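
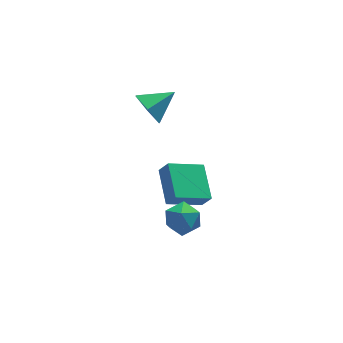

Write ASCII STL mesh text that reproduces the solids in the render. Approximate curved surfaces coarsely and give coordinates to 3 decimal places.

solid 
facet normal -0.895 -0.057 -0.442
outer loop
vertex 3.681 2.697 0.892
vertex 3.26 3.019 1.704
vertex 3.553 3.649 1.028
endloop
endfacet
facet normal 0.820 0.187 -0.540
outer loop
vertex 3.681 2.697 0.892
vertex 3.553 3.649 1.028
vertex 4.54 3.101 2.336
endloop
endfacet
facet normal -0.895 -0.057 -0.442
outer loop
vertex 3.553 3.649 1.028
vertex 3.26 3.019 1.704
vertex 3.132 3.971 1.84
endloop
endfacet
facet normal 0.539 0.841 -0.054
outer loop
vertex 3.553 3.649 1.028
vertex 3.132 3.971 1.84
vertex 4.54 3.101 2.336
endloop
endfacet
facet normal -0.896 -0.057 -0.441
outer loop
vertex 3.132 3.971 1.84
vertex 3.26 3.019 1.704
vertex 2.839 3.34 2.517
endloop
endfacet
facet normal 0.171 0.683 0.710
outer loop
vertex 3.132 3.971 1.84
vertex 2.839 3.34 2.517
vertex 4.54 3.101 2.336
endloop
endfacet
facet normal -0.896 -0.057 -0.441
outer loop
vertex 2.839 3.34 2.517
vertex 3.26 3.019 1.704
vertex 2.967 2.388 2.381
endloop
endfacet
facet normal 0.087 -0.129 0.988
outer loop
vertex 2.839 3.34 2.517
vertex 2.967 2.388 2.381
vertex 4.54 3.101 2.336
endloop
endfacet
facet normal -0.896 -0.057 -0.441
outer loop
vertex 2.967 2.388 2.381
vertex 3.26 3.019 1.704
vertex 3.388 2.067 1.568
endloop
endfacet
facet normal 0.369 -0.783 0.500
outer loop
vertex 2.967 2.388 2.381
vertex 3.388 2.067 1.568
vertex 4.54 3.101 2.336
endloop
endfacet
facet normal -0.895 -0.057 -0.442
outer loop
vertex 3.388 2.067 1.568
vertex 3.26 3.019 1.704
vertex 3.681 2.697 0.892
endloop
endfacet
facet normal 0.736 -0.624 -0.263
outer loop
vertex 3.388 2.067 1.568
vertex 3.681 2.697 0.892
vertex 4.54 3.101 2.336
endloop
endfacet
facet normal -0.190 0.868 0.459
outer loop
vertex 2.621 -1.409 -0.642
vertex 2.051 -1.804 -0.13
vertex 2.878 -1.749 0.108
endloop
endfacet
facet normal 0.483 0.848 0.219
outer loop
vertex 2.621 -1.409 -0.642
vertex 2.878 -1.749 0.108
vertex 3.365 -1.844 -0.598
endloop
endfacet
facet normal 0.462 0.741 -0.487
outer loop
vertex 2.621 -1.409 -0.642
vertex 3.365 -1.844 -0.598
vertex 2.839 -1.958 -1.271
endloop
endfacet
facet normal -0.222 0.695 -0.684
outer loop
vertex 2.621 -1.409 -0.642
vertex 2.839 -1.958 -1.271
vertex 2.027 -1.933 -0.982
endloop
endfacet
facet normal -0.626 0.774 -0.100
outer loop
vertex 2.621 -1.409 -0.642
vertex 2.027 -1.933 -0.982
vertex 2.051 -1.804 -0.13
endloop
endfacet
facet normal 0.806 0.286 0.518
outer loop
vertex 3.365 -1.844 -0.598
vertex 2.878 -1.749 0.108
vertex 3.253 -2.507 -0.058
endloop
endfacet
facet normal -0.282 0.320 0.905
outer loop
vertex 2.878 -1.749 0.108
vertex 2.051 -1.804 -0.13
vertex 2.441 -2.482 0.231
endloop
endfacet
facet normal -0.986 0.168 0.002
outer loop
vertex 2.051 -1.804 -0.13
vertex 2.027 -1.933 -0.982
vertex 1.915 -2.596 -0.442
endloop
endfacet
facet normal -0.334 0.041 -0.942
outer loop
vertex 2.027 -1.933 -0.982
vertex 2.839 -1.958 -1.271
vertex 2.402 -2.691 -1.148
endloop
endfacet
facet normal 0.773 0.113 -0.624
outer loop
vertex 2.839 -1.958 -1.271
vertex 3.365 -1.844 -0.598
vertex 3.229 -2.636 -0.91
endloop
endfacet
facet normal 0.222 -0.695 0.684
outer loop
vertex 2.659 -3.031 -0.398
vertex 3.253 -2.507 -0.058
vertex 2.441 -2.482 0.231
endloop
endfacet
facet normal -0.462 -0.741 0.487
outer loop
vertex 2.659 -3.031 -0.398
vertex 2.441 -2.482 0.231
vertex 1.915 -2.596 -0.442
endloop
endfacet
facet normal -0.483 -0.848 -0.219
outer loop
vertex 2.659 -3.031 -0.398
vertex 1.915 -2.596 -0.442
vertex 2.402 -2.691 -1.148
endloop
endfacet
facet normal 0.190 -0.868 -0.459
outer loop
vertex 2.659 -3.031 -0.398
vertex 2.402 -2.691 -1.148
vertex 3.229 -2.636 -0.91
endloop
endfacet
facet normal 0.626 -0.774 0.100
outer loop
vertex 2.659 -3.031 -0.398
vertex 3.229 -2.636 -0.91
vertex 3.253 -2.507 -0.058
endloop
endfacet
facet normal 0.334 -0.041 0.942
outer loop
vertex 2.441 -2.482 0.231
vertex 3.253 -2.507 -0.058
vertex 2.878 -1.749 0.108
endloop
endfacet
facet normal -0.773 -0.113 0.624
outer loop
vertex 1.915 -2.596 -0.442
vertex 2.441 -2.482 0.231
vertex 2.051 -1.804 -0.13
endloop
endfacet
facet normal -0.806 -0.286 -0.518
outer loop
vertex 2.402 -2.691 -1.148
vertex 1.915 -2.596 -0.442
vertex 2.027 -1.933 -0.982
endloop
endfacet
facet normal 0.282 -0.320 -0.905
outer loop
vertex 3.229 -2.636 -0.91
vertex 2.402 -2.691 -1.148
vertex 2.839 -1.958 -1.271
endloop
endfacet
facet normal 0.986 -0.168 -0.002
outer loop
vertex 3.253 -2.507 -0.058
vertex 3.229 -2.636 -0.91
vertex 3.365 -1.844 -0.598
endloop
endfacet
facet normal -0.359 0.395 -0.846
outer loop
vertex 3.132 1.535 -1.192
vertex 4.746 1.456 -1.914
vertex 2.776 -0.108 -1.808
endloop
endfacet
facet normal -0.912 0.045 0.408
outer loop
vertex 3.074 -0.436 -1.106
vertex 3.132 1.535 -1.192
vertex 2.776 -0.108 -1.808
endloop
endfacet
facet normal -0.359 0.395 -0.846
outer loop
vertex 2.776 -0.108 -1.808
vertex 4.746 1.456 -1.914
vertex 4.39 -0.187 -2.53
endloop
endfacet
facet normal -0.199 -0.918 -0.344
outer loop
vertex 4.39 -0.187 -2.53
vertex 3.074 -0.436 -1.106
vertex 2.776 -0.108 -1.808
endloop
endfacet
facet normal 0.199 0.918 0.344
outer loop
vertex 3.132 1.535 -1.192
vertex 5.044 1.128 -1.212
vertex 4.746 1.456 -1.914
endloop
endfacet
facet normal -0.912 0.045 0.408
outer loop
vertex 3.43 1.207 -0.49
vertex 3.132 1.535 -1.192
vertex 3.074 -0.436 -1.106
endloop
endfacet
facet normal 0.199 0.918 0.344
outer loop
vertex 3.43 1.207 -0.49
vertex 5.044 1.128 -1.212
vertex 3.132 1.535 -1.192
endloop
endfacet
facet normal 0.912 -0.045 -0.408
outer loop
vertex 4.746 1.456 -1.914
vertex 5.044 1.128 -1.212
vertex 4.39 -0.187 -2.53
endloop
endfacet
facet normal -0.199 -0.918 -0.344
outer loop
vertex 4.688 -0.515 -1.828
vertex 3.074 -0.436 -1.106
vertex 4.39 -0.187 -2.53
endloop
endfacet
facet normal 0.912 -0.045 -0.408
outer loop
vertex 4.39 -0.187 -2.53
vertex 5.044 1.128 -1.212
vertex 4.688 -0.515 -1.828
endloop
endfacet
facet normal 0.359 -0.395 0.846
outer loop
vertex 4.688 -0.515 -1.828
vertex 3.43 1.207 -0.49
vertex 3.074 -0.436 -1.106
endloop
endfacet
facet normal 0.359 -0.395 0.846
outer loop
vertex 5.044 1.128 -1.212
vertex 3.43 1.207 -0.49
vertex 4.688 -0.515 -1.828
endloop
endfacet

endsolid


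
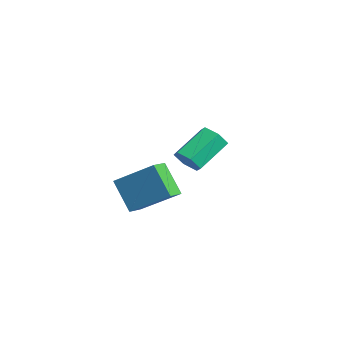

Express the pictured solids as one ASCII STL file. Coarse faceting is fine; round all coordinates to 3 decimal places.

solid 
facet normal -0.626 0.738 -0.250
outer loop
vertex 2.634 -2.058 2.908
vertex 3.617 -1.671 1.589
vertex 1.523 -3.416 1.683
endloop
endfacet
facet normal -0.582 -0.228 0.781
outer loop
vertex 2.043 -4.029 1.891
vertex 2.634 -2.058 2.908
vertex 1.523 -3.416 1.683
endloop
endfacet
facet normal -0.626 0.738 -0.250
outer loop
vertex 1.523 -3.416 1.683
vertex 3.617 -1.671 1.589
vertex 2.506 -3.029 0.364
endloop
endfacet
facet normal -0.519 -0.635 -0.573
outer loop
vertex 2.506 -3.029 0.364
vertex 2.043 -4.029 1.891
vertex 1.523 -3.416 1.683
endloop
endfacet
facet normal 0.519 0.635 0.573
outer loop
vertex 2.634 -2.058 2.908
vertex 4.137 -2.284 1.797
vertex 3.617 -1.671 1.589
endloop
endfacet
facet normal -0.582 -0.228 0.781
outer loop
vertex 3.154 -2.671 3.116
vertex 2.634 -2.058 2.908
vertex 2.043 -4.029 1.891
endloop
endfacet
facet normal 0.519 0.635 0.573
outer loop
vertex 3.154 -2.671 3.116
vertex 4.137 -2.284 1.797
vertex 2.634 -2.058 2.908
endloop
endfacet
facet normal 0.582 0.228 -0.781
outer loop
vertex 3.617 -1.671 1.589
vertex 4.137 -2.284 1.797
vertex 2.506 -3.029 0.364
endloop
endfacet
facet normal -0.519 -0.635 -0.573
outer loop
vertex 3.026 -3.642 0.572
vertex 2.043 -4.029 1.891
vertex 2.506 -3.029 0.364
endloop
endfacet
facet normal 0.582 0.228 -0.781
outer loop
vertex 2.506 -3.029 0.364
vertex 4.137 -2.284 1.797
vertex 3.026 -3.642 0.572
endloop
endfacet
facet normal 0.626 -0.738 0.250
outer loop
vertex 3.026 -3.642 0.572
vertex 3.154 -2.671 3.116
vertex 2.043 -4.029 1.891
endloop
endfacet
facet normal 0.626 -0.738 0.250
outer loop
vertex 4.137 -2.284 1.797
vertex 3.154 -2.671 3.116
vertex 3.026 -3.642 0.572
endloop
endfacet
facet normal 0.332 -0.761 -0.558
outer loop
vertex -0.899 0.575 0.569
vertex -1.508 0.165 0.766
vertex -1.531 0.608 0.148
endloop
endfacet
facet normal 0.446 0.648 -0.618
outer loop
vertex -0.899 0.575 0.569
vertex -1.531 0.608 0.148
vertex -1.523 2.005 1.618
endloop
endfacet
facet normal 0.445 0.648 -0.618
outer loop
vertex -1.523 2.005 1.618
vertex -1.531 0.608 0.148
vertex -2.156 2.038 1.197
endloop
endfacet
facet normal -0.332 0.760 0.559
outer loop
vertex -1.523 2.005 1.618
vertex -2.156 2.038 1.197
vertex -2.132 1.595 1.814
endloop
endfacet
facet normal 0.333 -0.760 -0.558
outer loop
vertex -1.531 0.608 0.148
vertex -1.508 0.165 0.766
vertex -2.14 0.197 0.345
endloop
endfacet
facet normal -0.498 0.361 -0.788
outer loop
vertex -1.531 0.608 0.148
vertex -2.14 0.197 0.345
vertex -2.156 2.038 1.197
endloop
endfacet
facet normal -0.499 0.360 -0.788
outer loop
vertex -2.156 2.038 1.197
vertex -2.14 0.197 0.345
vertex -2.764 1.627 1.394
endloop
endfacet
facet normal -0.333 0.760 0.559
outer loop
vertex -2.156 2.038 1.197
vertex -2.764 1.627 1.394
vertex -2.132 1.595 1.814
endloop
endfacet
facet normal 0.333 -0.761 -0.557
outer loop
vertex -2.14 0.197 0.345
vertex -1.508 0.165 0.766
vertex -2.117 -0.245 0.962
endloop
endfacet
facet normal -0.943 -0.287 -0.170
outer loop
vertex -2.14 0.197 0.345
vertex -2.117 -0.245 0.962
vertex -2.764 1.627 1.394
endloop
endfacet
facet normal -0.943 -0.287 -0.170
outer loop
vertex -2.764 1.627 1.394
vertex -2.117 -0.245 0.962
vertex -2.741 1.185 2.011
endloop
endfacet
facet normal -0.332 0.761 0.557
outer loop
vertex -2.764 1.627 1.394
vertex -2.741 1.185 2.011
vertex -2.132 1.595 1.814
endloop
endfacet
facet normal 0.332 -0.760 -0.559
outer loop
vertex -2.117 -0.245 0.962
vertex -1.508 0.165 0.766
vertex -1.484 -0.278 1.383
endloop
endfacet
facet normal -0.445 -0.648 0.618
outer loop
vertex -2.117 -0.245 0.962
vertex -1.484 -0.278 1.383
vertex -2.741 1.185 2.011
endloop
endfacet
facet normal -0.445 -0.648 0.618
outer loop
vertex -2.741 1.185 2.011
vertex -1.484 -0.278 1.383
vertex -2.109 1.152 2.432
endloop
endfacet
facet normal -0.332 0.761 0.558
outer loop
vertex -2.741 1.185 2.011
vertex -2.109 1.152 2.432
vertex -2.132 1.595 1.814
endloop
endfacet
facet normal 0.333 -0.760 -0.559
outer loop
vertex -1.484 -0.278 1.383
vertex -1.508 0.165 0.766
vertex -0.876 0.133 1.186
endloop
endfacet
facet normal 0.499 -0.360 0.788
outer loop
vertex -1.484 -0.278 1.383
vertex -0.876 0.133 1.186
vertex -2.109 1.152 2.432
endloop
endfacet
facet normal 0.498 -0.361 0.788
outer loop
vertex -2.109 1.152 2.432
vertex -0.876 0.133 1.186
vertex -1.5 1.563 2.235
endloop
endfacet
facet normal -0.333 0.760 0.558
outer loop
vertex -2.109 1.152 2.432
vertex -1.5 1.563 2.235
vertex -2.132 1.595 1.814
endloop
endfacet
facet normal 0.332 -0.761 -0.557
outer loop
vertex -0.876 0.133 1.186
vertex -1.508 0.165 0.766
vertex -0.899 0.575 0.569
endloop
endfacet
facet normal 0.943 0.287 0.170
outer loop
vertex -0.876 0.133 1.186
vertex -0.899 0.575 0.569
vertex -1.5 1.563 2.235
endloop
endfacet
facet normal 0.943 0.287 0.170
outer loop
vertex -1.5 1.563 2.235
vertex -0.899 0.575 0.569
vertex -1.523 2.005 1.618
endloop
endfacet
facet normal -0.333 0.761 0.557
outer loop
vertex -1.5 1.563 2.235
vertex -1.523 2.005 1.618
vertex -2.132 1.595 1.814
endloop
endfacet

endsolid


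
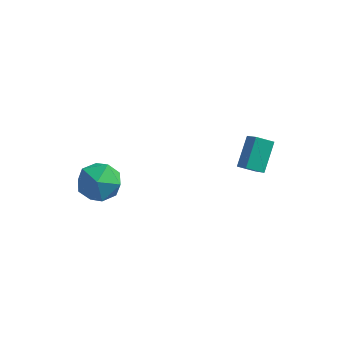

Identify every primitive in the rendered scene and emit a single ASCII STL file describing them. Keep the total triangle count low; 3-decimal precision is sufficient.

solid 
facet normal -0.506 0.551 -0.663
outer loop
vertex 1.996 1.65 2.576
vertex 2.728 1.893 2.219
vertex 1.93 0.419 1.604
endloop
endfacet
facet normal -0.862 -0.285 0.420
outer loop
vertex 2.492 -0.193 2.341
vertex 1.996 1.65 2.576
vertex 1.93 0.419 1.604
endloop
endfacet
facet normal -0.505 0.551 -0.664
outer loop
vertex 1.93 0.419 1.604
vertex 2.728 1.893 2.219
vertex 2.663 0.661 1.247
endloop
endfacet
facet normal -0.042 -0.784 -0.619
outer loop
vertex 2.663 0.661 1.247
vertex 2.492 -0.193 2.341
vertex 1.93 0.419 1.604
endloop
endfacet
facet normal 0.042 0.784 0.619
outer loop
vertex 1.996 1.65 2.576
vertex 3.29 1.281 2.956
vertex 2.728 1.893 2.219
endloop
endfacet
facet normal -0.862 -0.285 0.419
outer loop
vertex 2.557 1.039 3.313
vertex 1.996 1.65 2.576
vertex 2.492 -0.193 2.341
endloop
endfacet
facet normal 0.042 0.785 0.618
outer loop
vertex 2.557 1.039 3.313
vertex 3.29 1.281 2.956
vertex 1.996 1.65 2.576
endloop
endfacet
facet normal 0.862 0.286 -0.420
outer loop
vertex 2.728 1.893 2.219
vertex 3.29 1.281 2.956
vertex 2.663 0.661 1.247
endloop
endfacet
facet normal -0.041 -0.784 -0.619
outer loop
vertex 3.224 0.05 1.984
vertex 2.492 -0.193 2.341
vertex 2.663 0.661 1.247
endloop
endfacet
facet normal 0.862 0.285 -0.420
outer loop
vertex 2.663 0.661 1.247
vertex 3.29 1.281 2.956
vertex 3.224 0.05 1.984
endloop
endfacet
facet normal 0.506 -0.550 0.664
outer loop
vertex 3.224 0.05 1.984
vertex 2.557 1.039 3.313
vertex 2.492 -0.193 2.341
endloop
endfacet
facet normal 0.505 -0.551 0.664
outer loop
vertex 3.29 1.281 2.956
vertex 2.557 1.039 3.313
vertex 3.224 0.05 1.984
endloop
endfacet
facet normal -0.005 0.975 -0.220
outer loop
vertex -2.874 -3.112 2.588
vertex -3.152 -2.885 3.599
vertex -2.116 -2.941 3.328
endloop
endfacet
facet normal 0.468 0.626 -0.624
outer loop
vertex -2.874 -3.112 2.588
vertex -2.116 -2.941 3.328
vertex -2.002 -3.735 2.616
endloop
endfacet
facet normal 0.117 0.120 -0.986
outer loop
vertex -2.874 -3.112 2.588
vertex -2.002 -3.735 2.616
vertex -2.968 -4.171 2.448
endloop
endfacet
facet normal -0.572 0.157 -0.805
outer loop
vertex -2.874 -3.112 2.588
vertex -2.968 -4.171 2.448
vertex -3.679 -3.645 3.056
endloop
endfacet
facet normal -0.647 0.686 -0.332
outer loop
vertex -2.874 -3.112 2.588
vertex -3.679 -3.645 3.056
vertex -3.152 -2.885 3.599
endloop
endfacet
facet normal 0.934 0.304 -0.190
outer loop
vertex -2.002 -3.735 2.616
vertex -2.116 -2.941 3.328
vertex -1.741 -3.895 3.644
endloop
endfacet
facet normal 0.168 0.870 0.464
outer loop
vertex -2.116 -2.941 3.328
vertex -3.152 -2.885 3.599
vertex -2.452 -3.369 4.252
endloop
endfacet
facet normal -0.871 0.401 0.284
outer loop
vertex -3.152 -2.885 3.599
vertex -3.679 -3.645 3.056
vertex -3.418 -3.805 4.084
endloop
endfacet
facet normal -0.749 -0.454 -0.483
outer loop
vertex -3.679 -3.645 3.056
vertex -2.968 -4.171 2.448
vertex -3.304 -4.599 3.372
endloop
endfacet
facet normal 0.367 -0.515 -0.775
outer loop
vertex -2.968 -4.171 2.448
vertex -2.002 -3.735 2.616
vertex -2.268 -4.655 3.101
endloop
endfacet
facet normal 0.572 -0.157 0.805
outer loop
vertex -2.546 -4.428 4.112
vertex -1.741 -3.895 3.644
vertex -2.452 -3.369 4.252
endloop
endfacet
facet normal -0.117 -0.120 0.986
outer loop
vertex -2.546 -4.428 4.112
vertex -2.452 -3.369 4.252
vertex -3.418 -3.805 4.084
endloop
endfacet
facet normal -0.468 -0.626 0.624
outer loop
vertex -2.546 -4.428 4.112
vertex -3.418 -3.805 4.084
vertex -3.304 -4.599 3.372
endloop
endfacet
facet normal 0.005 -0.975 0.220
outer loop
vertex -2.546 -4.428 4.112
vertex -3.304 -4.599 3.372
vertex -2.268 -4.655 3.101
endloop
endfacet
facet normal 0.647 -0.686 0.332
outer loop
vertex -2.546 -4.428 4.112
vertex -2.268 -4.655 3.101
vertex -1.741 -3.895 3.644
endloop
endfacet
facet normal 0.749 0.454 0.483
outer loop
vertex -2.452 -3.369 4.252
vertex -1.741 -3.895 3.644
vertex -2.116 -2.941 3.328
endloop
endfacet
facet normal -0.367 0.515 0.775
outer loop
vertex -3.418 -3.805 4.084
vertex -2.452 -3.369 4.252
vertex -3.152 -2.885 3.599
endloop
endfacet
facet normal -0.934 -0.304 0.190
outer loop
vertex -3.304 -4.599 3.372
vertex -3.418 -3.805 4.084
vertex -3.679 -3.645 3.056
endloop
endfacet
facet normal -0.168 -0.870 -0.464
outer loop
vertex -2.268 -4.655 3.101
vertex -3.304 -4.599 3.372
vertex -2.968 -4.171 2.448
endloop
endfacet
facet normal 0.871 -0.401 -0.284
outer loop
vertex -1.741 -3.895 3.644
vertex -2.268 -4.655 3.101
vertex -2.002 -3.735 2.616
endloop
endfacet

endsolid


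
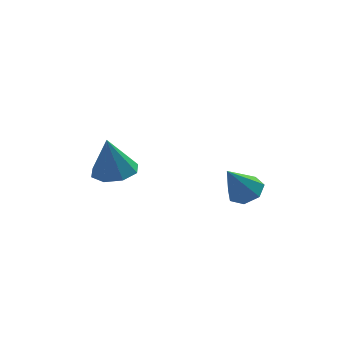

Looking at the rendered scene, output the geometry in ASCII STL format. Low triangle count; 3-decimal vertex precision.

solid 
facet normal 0.163 0.063 -0.985
outer loop
vertex -2.76 2.793 1.24
vertex -3.647 2.565 1.079
vertex -3.186 3.363 1.206
endloop
endfacet
facet normal 0.632 0.508 0.585
outer loop
vertex -2.76 2.793 1.24
vertex -3.186 3.363 1.206
vertex -3.933 2.455 2.801
endloop
endfacet
facet normal 0.163 0.062 -0.985
outer loop
vertex -3.186 3.363 1.206
vertex -3.647 2.565 1.079
vertex -3.882 3.465 1.097
endloop
endfacet
facet normal 0.046 0.859 0.510
outer loop
vertex -3.186 3.363 1.206
vertex -3.882 3.465 1.097
vertex -3.933 2.455 2.801
endloop
endfacet
facet normal 0.164 0.063 -0.984
outer loop
vertex -3.882 3.465 1.097
vertex -3.647 2.565 1.079
vertex -4.44 3.04 0.977
endloop
endfacet
facet normal -0.609 0.690 0.391
outer loop
vertex -3.882 3.465 1.097
vertex -4.44 3.04 0.977
vertex -3.933 2.455 2.801
endloop
endfacet
facet normal 0.164 0.062 -0.985
outer loop
vertex -4.44 3.04 0.977
vertex -3.647 2.565 1.079
vertex -4.534 2.337 0.917
endloop
endfacet
facet normal -0.950 0.102 0.297
outer loop
vertex -4.44 3.04 0.977
vertex -4.534 2.337 0.917
vertex -3.933 2.455 2.801
endloop
endfacet
facet normal 0.163 0.063 -0.985
outer loop
vertex -4.534 2.337 0.917
vertex -3.647 2.565 1.079
vertex -4.108 1.767 0.951
endloop
endfacet
facet normal -0.776 -0.563 0.283
outer loop
vertex -4.534 2.337 0.917
vertex -4.108 1.767 0.951
vertex -3.933 2.455 2.801
endloop
endfacet
facet normal 0.163 0.063 -0.985
outer loop
vertex -4.108 1.767 0.951
vertex -3.647 2.565 1.079
vertex -3.412 1.665 1.06
endloop
endfacet
facet normal -0.190 -0.914 0.358
outer loop
vertex -4.108 1.767 0.951
vertex -3.412 1.665 1.06
vertex -3.933 2.455 2.801
endloop
endfacet
facet normal 0.163 0.063 -0.985
outer loop
vertex -3.412 1.665 1.06
vertex -3.647 2.565 1.079
vertex -2.854 2.09 1.18
endloop
endfacet
facet normal 0.465 -0.745 0.477
outer loop
vertex -3.412 1.665 1.06
vertex -2.854 2.09 1.18
vertex -3.933 2.455 2.801
endloop
endfacet
facet normal 0.163 0.062 -0.985
outer loop
vertex -2.854 2.09 1.18
vertex -3.647 2.565 1.079
vertex -2.76 2.793 1.24
endloop
endfacet
facet normal 0.806 -0.156 0.571
outer loop
vertex -2.854 2.09 1.18
vertex -2.76 2.793 1.24
vertex -3.933 2.455 2.801
endloop
endfacet
facet normal 0.473 0.307 -0.826
outer loop
vertex 1.384 0.846 1.42
vertex 0.965 0.38 1.007
vertex 0.826 1.094 1.193
endloop
endfacet
facet normal 0.011 0.688 0.726
outer loop
vertex 1.384 0.846 1.42
vertex 0.826 1.094 1.193
vertex 0.195 -0.12 2.353
endloop
endfacet
facet normal 0.473 0.307 -0.826
outer loop
vertex 0.826 1.094 1.193
vertex 0.965 0.38 1.007
vertex 0.374 0.804 0.826
endloop
endfacet
facet normal -0.681 0.659 0.319
outer loop
vertex 0.826 1.094 1.193
vertex 0.374 0.804 0.826
vertex 0.195 -0.12 2.353
endloop
endfacet
facet normal 0.473 0.307 -0.826
outer loop
vertex 0.374 0.804 0.826
vertex 0.965 0.38 1.007
vertex 0.366 0.195 0.595
endloop
endfacet
facet normal -0.995 0.047 -0.088
outer loop
vertex 0.374 0.804 0.826
vertex 0.366 0.195 0.595
vertex 0.195 -0.12 2.353
endloop
endfacet
facet normal 0.473 0.307 -0.826
outer loop
vertex 0.366 0.195 0.595
vertex 0.965 0.38 1.007
vertex 0.81 -0.274 0.675
endloop
endfacet
facet normal -0.696 -0.692 -0.192
outer loop
vertex 0.366 0.195 0.595
vertex 0.81 -0.274 0.675
vertex 0.195 -0.12 2.353
endloop
endfacet
facet normal 0.471 0.308 -0.826
outer loop
vertex 0.81 -0.274 0.675
vertex 0.965 0.38 1.007
vertex 1.371 -0.25 1.004
endloop
endfacet
facet normal -0.009 -0.996 0.088
outer loop
vertex 0.81 -0.274 0.675
vertex 1.371 -0.25 1.004
vertex 0.195 -0.12 2.353
endloop
endfacet
facet normal 0.473 0.308 -0.826
outer loop
vertex 1.371 -0.25 1.004
vertex 0.965 0.38 1.007
vertex 1.626 0.248 1.336
endloop
endfacet
facet normal 0.548 -0.640 0.539
outer loop
vertex 1.371 -0.25 1.004
vertex 1.626 0.248 1.336
vertex 0.195 -0.12 2.353
endloop
endfacet
facet normal 0.473 0.307 -0.826
outer loop
vertex 1.626 0.248 1.336
vertex 0.965 0.38 1.007
vertex 1.384 0.846 1.42
endloop
endfacet
facet normal 0.557 0.110 0.823
outer loop
vertex 1.626 0.248 1.336
vertex 1.384 0.846 1.42
vertex 0.195 -0.12 2.353
endloop
endfacet

endsolid


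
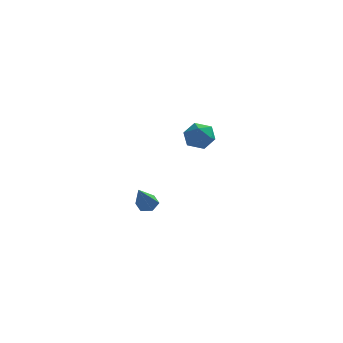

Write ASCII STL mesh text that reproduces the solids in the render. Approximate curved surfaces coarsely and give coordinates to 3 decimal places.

solid 
facet normal 0.154 0.621 -0.768
outer loop
vertex -0.606 -3.124 1.85
vertex -0.867 -3.456 1.529
vertex -1.13 -3.073 1.786
endloop
endfacet
facet normal -0.041 0.591 0.805
outer loop
vertex -0.606 -3.124 1.85
vertex -1.13 -3.073 1.786
vertex -1.133 -4.524 2.851
endloop
endfacet
facet normal 0.154 0.621 -0.768
outer loop
vertex -1.13 -3.073 1.786
vertex -0.867 -3.456 1.529
vertex -1.391 -3.405 1.465
endloop
endfacet
facet normal -0.868 0.295 0.400
outer loop
vertex -1.13 -3.073 1.786
vertex -1.391 -3.405 1.465
vertex -1.133 -4.524 2.851
endloop
endfacet
facet normal 0.154 0.621 -0.768
outer loop
vertex -1.391 -3.405 1.465
vertex -0.867 -3.456 1.529
vertex -1.128 -3.787 1.209
endloop
endfacet
facet normal -0.865 -0.457 -0.208
outer loop
vertex -1.391 -3.405 1.465
vertex -1.128 -3.787 1.209
vertex -1.133 -4.524 2.851
endloop
endfacet
facet normal 0.154 0.621 -0.768
outer loop
vertex -1.128 -3.787 1.209
vertex -0.867 -3.456 1.529
vertex -0.604 -3.838 1.273
endloop
endfacet
facet normal -0.039 -0.912 -0.409
outer loop
vertex -1.128 -3.787 1.209
vertex -0.604 -3.838 1.273
vertex -1.133 -4.524 2.851
endloop
endfacet
facet normal 0.155 0.621 -0.768
outer loop
vertex -0.604 -3.838 1.273
vertex -0.867 -3.456 1.529
vertex -0.343 -3.506 1.594
endloop
endfacet
facet normal 0.788 -0.616 -0.004
outer loop
vertex -0.604 -3.838 1.273
vertex -0.343 -3.506 1.594
vertex -1.133 -4.524 2.851
endloop
endfacet
facet normal 0.155 0.621 -0.768
outer loop
vertex -0.343 -3.506 1.594
vertex -0.867 -3.456 1.529
vertex -0.606 -3.124 1.85
endloop
endfacet
facet normal 0.785 0.136 0.604
outer loop
vertex -0.343 -3.506 1.594
vertex -0.606 -3.124 1.85
vertex -1.133 -4.524 2.851
endloop
endfacet
facet normal -0.820 0.359 0.445
outer loop
vertex 0.38 2.733 3.171
vertex 0.25 1.985 3.535
vertex 0.716 2.567 3.924
endloop
endfacet
facet normal -0.338 0.876 0.344
outer loop
vertex 0.38 2.733 3.171
vertex 0.716 2.567 3.924
vertex 1.169 2.971 3.341
endloop
endfacet
facet normal -0.199 0.914 -0.355
outer loop
vertex 0.38 2.733 3.171
vertex 1.169 2.971 3.341
vertex 0.982 2.639 2.591
endloop
endfacet
facet normal -0.595 0.420 -0.685
outer loop
vertex 0.38 2.733 3.171
vertex 0.982 2.639 2.591
vertex 0.414 2.03 2.711
endloop
endfacet
facet normal -0.979 0.077 -0.191
outer loop
vertex 0.38 2.733 3.171
vertex 0.414 2.03 2.711
vertex 0.25 1.985 3.535
endloop
endfacet
facet normal 0.263 0.685 0.679
outer loop
vertex 1.169 2.971 3.341
vertex 0.716 2.567 3.924
vertex 1.526 2.37 3.809
endloop
endfacet
facet normal -0.517 -0.150 0.843
outer loop
vertex 0.716 2.567 3.924
vertex 0.25 1.985 3.535
vertex 0.958 1.761 3.929
endloop
endfacet
facet normal -0.774 -0.605 -0.187
outer loop
vertex 0.25 1.985 3.535
vertex 0.414 2.03 2.711
vertex 0.771 1.429 3.179
endloop
endfacet
facet normal -0.153 -0.052 -0.987
outer loop
vertex 0.414 2.03 2.711
vertex 0.982 2.639 2.591
vertex 1.224 1.833 2.596
endloop
endfacet
facet normal 0.488 0.747 -0.452
outer loop
vertex 0.982 2.639 2.591
vertex 1.169 2.971 3.341
vertex 1.69 2.415 2.985
endloop
endfacet
facet normal 0.595 -0.420 0.685
outer loop
vertex 1.56 1.667 3.349
vertex 1.526 2.37 3.809
vertex 0.958 1.761 3.929
endloop
endfacet
facet normal 0.199 -0.914 0.355
outer loop
vertex 1.56 1.667 3.349
vertex 0.958 1.761 3.929
vertex 0.771 1.429 3.179
endloop
endfacet
facet normal 0.338 -0.876 -0.344
outer loop
vertex 1.56 1.667 3.349
vertex 0.771 1.429 3.179
vertex 1.224 1.833 2.596
endloop
endfacet
facet normal 0.820 -0.359 -0.445
outer loop
vertex 1.56 1.667 3.349
vertex 1.224 1.833 2.596
vertex 1.69 2.415 2.985
endloop
endfacet
facet normal 0.979 -0.077 0.191
outer loop
vertex 1.56 1.667 3.349
vertex 1.69 2.415 2.985
vertex 1.526 2.37 3.809
endloop
endfacet
facet normal 0.153 0.052 0.987
outer loop
vertex 0.958 1.761 3.929
vertex 1.526 2.37 3.809
vertex 0.716 2.567 3.924
endloop
endfacet
facet normal -0.488 -0.747 0.452
outer loop
vertex 0.771 1.429 3.179
vertex 0.958 1.761 3.929
vertex 0.25 1.985 3.535
endloop
endfacet
facet normal -0.263 -0.685 -0.679
outer loop
vertex 1.224 1.833 2.596
vertex 0.771 1.429 3.179
vertex 0.414 2.03 2.711
endloop
endfacet
facet normal 0.517 0.150 -0.843
outer loop
vertex 1.69 2.415 2.985
vertex 1.224 1.833 2.596
vertex 0.982 2.639 2.591
endloop
endfacet
facet normal 0.774 0.605 0.187
outer loop
vertex 1.526 2.37 3.809
vertex 1.69 2.415 2.985
vertex 1.169 2.971 3.341
endloop
endfacet

endsolid


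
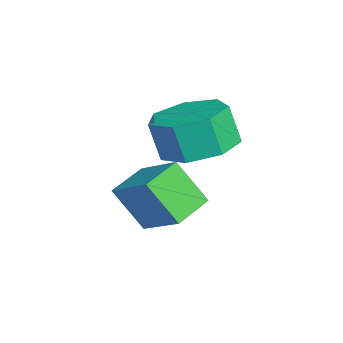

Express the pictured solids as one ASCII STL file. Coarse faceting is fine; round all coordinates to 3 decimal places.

solid 
facet normal -0.667 0.714 0.212
outer loop
vertex 0.584 1.417 -2.416
vertex 1.514 2.069 -1.686
vertex 0.953 2.075 -3.474
endloop
endfacet
facet normal -0.689 -0.482 -0.540
outer loop
vertex 1.646 1.331 -3.694
vertex 0.584 1.417 -2.416
vertex 0.953 2.075 -3.474
endloop
endfacet
facet normal -0.667 0.715 0.212
outer loop
vertex 0.953 2.075 -3.474
vertex 1.514 2.069 -1.686
vertex 1.883 2.727 -2.745
endloop
endfacet
facet normal 0.284 0.506 -0.815
outer loop
vertex 1.883 2.727 -2.745
vertex 1.646 1.331 -3.694
vertex 0.953 2.075 -3.474
endloop
endfacet
facet normal -0.285 -0.506 0.814
outer loop
vertex 0.584 1.417 -2.416
vertex 2.207 1.325 -1.906
vertex 1.514 2.069 -1.686
endloop
endfacet
facet normal -0.689 -0.483 -0.540
outer loop
vertex 1.277 0.673 -2.635
vertex 0.584 1.417 -2.416
vertex 1.646 1.331 -3.694
endloop
endfacet
facet normal -0.285 -0.505 0.815
outer loop
vertex 1.277 0.673 -2.635
vertex 2.207 1.325 -1.906
vertex 0.584 1.417 -2.416
endloop
endfacet
facet normal 0.690 0.483 0.540
outer loop
vertex 1.514 2.069 -1.686
vertex 2.207 1.325 -1.906
vertex 1.883 2.727 -2.745
endloop
endfacet
facet normal 0.285 0.505 -0.814
outer loop
vertex 2.576 1.983 -2.964
vertex 1.646 1.331 -3.694
vertex 1.883 2.727 -2.745
endloop
endfacet
facet normal 0.689 0.483 0.541
outer loop
vertex 1.883 2.727 -2.745
vertex 2.207 1.325 -1.906
vertex 2.576 1.983 -2.964
endloop
endfacet
facet normal 0.667 -0.714 -0.212
outer loop
vertex 2.576 1.983 -2.964
vertex 1.277 0.673 -2.635
vertex 1.646 1.331 -3.694
endloop
endfacet
facet normal 0.667 -0.714 -0.212
outer loop
vertex 2.207 1.325 -1.906
vertex 1.277 0.673 -2.635
vertex 2.576 1.983 -2.964
endloop
endfacet
facet normal 0.202 0.237 -0.950
outer loop
vertex 2.319 2.95 -1.038
vertex 1.496 2.605 -1.299
vertex 1.704 3.473 -1.038
endloop
endfacet
facet normal 0.616 0.724 0.312
outer loop
vertex 2.319 2.95 -1.038
vertex 1.704 3.473 -1.038
vertex 2.108 2.7 -0.041
endloop
endfacet
facet normal 0.616 0.724 0.311
outer loop
vertex 2.108 2.7 -0.041
vertex 1.704 3.473 -1.038
vertex 1.493 3.223 -0.04
endloop
endfacet
facet normal -0.200 -0.238 0.950
outer loop
vertex 2.108 2.7 -0.041
vertex 1.493 3.223 -0.04
vertex 1.284 2.355 -0.301
endloop
endfacet
facet normal 0.201 0.238 -0.950
outer loop
vertex 1.704 3.473 -1.038
vertex 1.496 2.605 -1.299
vertex 0.932 3.342 -1.234
endloop
endfacet
facet normal -0.212 0.958 0.195
outer loop
vertex 1.704 3.473 -1.038
vertex 0.932 3.342 -1.234
vertex 1.493 3.223 -0.04
endloop
endfacet
facet normal -0.212 0.958 0.195
outer loop
vertex 1.493 3.223 -0.04
vertex 0.932 3.342 -1.234
vertex 0.721 3.092 -0.236
endloop
endfacet
facet normal -0.201 -0.237 0.950
outer loop
vertex 1.493 3.223 -0.04
vertex 0.721 3.092 -0.236
vertex 1.284 2.355 -0.301
endloop
endfacet
facet normal 0.201 0.238 -0.950
outer loop
vertex 0.932 3.342 -1.234
vertex 1.496 2.605 -1.299
vertex 0.585 2.656 -1.479
endloop
endfacet
facet normal -0.880 0.470 -0.068
outer loop
vertex 0.932 3.342 -1.234
vertex 0.585 2.656 -1.479
vertex 0.721 3.092 -0.236
endloop
endfacet
facet normal -0.880 0.471 -0.069
outer loop
vertex 0.721 3.092 -0.236
vertex 0.585 2.656 -1.479
vertex 0.373 2.406 -0.481
endloop
endfacet
facet normal -0.201 -0.237 0.950
outer loop
vertex 0.721 3.092 -0.236
vertex 0.373 2.406 -0.481
vertex 1.284 2.355 -0.301
endloop
endfacet
facet normal 0.201 0.237 -0.950
outer loop
vertex 0.585 2.656 -1.479
vertex 1.496 2.605 -1.299
vertex 0.923 1.932 -1.588
endloop
endfacet
facet normal -0.885 -0.371 -0.281
outer loop
vertex 0.585 2.656 -1.479
vertex 0.923 1.932 -1.588
vertex 0.373 2.406 -0.481
endloop
endfacet
facet normal -0.885 -0.372 -0.281
outer loop
vertex 0.373 2.406 -0.481
vertex 0.923 1.932 -1.588
vertex 0.712 1.682 -0.591
endloop
endfacet
facet normal -0.201 -0.239 0.950
outer loop
vertex 0.373 2.406 -0.481
vertex 0.712 1.682 -0.591
vertex 1.284 2.355 -0.301
endloop
endfacet
facet normal 0.201 0.237 -0.950
outer loop
vertex 0.923 1.932 -1.588
vertex 1.496 2.605 -1.299
vertex 1.693 1.714 -1.48
endloop
endfacet
facet normal -0.225 -0.933 -0.281
outer loop
vertex 0.923 1.932 -1.588
vertex 1.693 1.714 -1.48
vertex 0.712 1.682 -0.591
endloop
endfacet
facet normal -0.224 -0.933 -0.280
outer loop
vertex 0.712 1.682 -0.591
vertex 1.693 1.714 -1.48
vertex 1.481 1.465 -0.482
endloop
endfacet
facet normal -0.202 -0.238 0.950
outer loop
vertex 0.712 1.682 -0.591
vertex 1.481 1.465 -0.482
vertex 1.284 2.355 -0.301
endloop
endfacet
facet normal 0.202 0.238 -0.950
outer loop
vertex 1.693 1.714 -1.48
vertex 1.496 2.605 -1.299
vertex 2.314 2.167 -1.235
endloop
endfacet
facet normal 0.606 -0.793 -0.069
outer loop
vertex 1.693 1.714 -1.48
vertex 2.314 2.167 -1.235
vertex 1.481 1.465 -0.482
endloop
endfacet
facet normal 0.605 -0.793 -0.070
outer loop
vertex 1.481 1.465 -0.482
vertex 2.314 2.167 -1.235
vertex 2.103 1.918 -0.237
endloop
endfacet
facet normal -0.201 -0.238 0.950
outer loop
vertex 1.481 1.465 -0.482
vertex 2.103 1.918 -0.237
vertex 1.284 2.355 -0.301
endloop
endfacet
facet normal 0.202 0.238 -0.950
outer loop
vertex 2.314 2.167 -1.235
vertex 1.496 2.605 -1.299
vertex 2.319 2.95 -1.038
endloop
endfacet
facet normal 0.980 -0.055 0.193
outer loop
vertex 2.314 2.167 -1.235
vertex 2.319 2.95 -1.038
vertex 2.103 1.918 -0.237
endloop
endfacet
facet normal 0.980 -0.055 0.194
outer loop
vertex 2.103 1.918 -0.237
vertex 2.319 2.95 -1.038
vertex 2.108 2.7 -0.041
endloop
endfacet
facet normal -0.201 -0.237 0.951
outer loop
vertex 2.103 1.918 -0.237
vertex 2.108 2.7 -0.041
vertex 1.284 2.355 -0.301
endloop
endfacet

endsolid


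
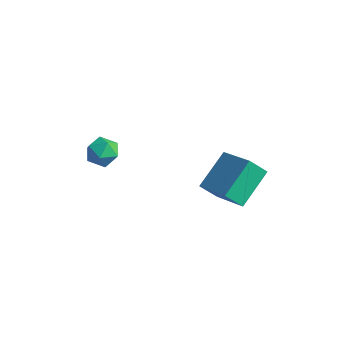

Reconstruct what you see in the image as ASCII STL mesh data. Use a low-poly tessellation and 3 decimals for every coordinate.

solid 
facet normal -0.455 -0.512 0.728
outer loop
vertex 2.19 0.114 -1.729
vertex 0.255 0.545 -2.635
vertex 2.339 -1.7 -2.911
endloop
endfacet
facet normal 0.888 -0.198 0.415
outer loop
vertex 2.885 -1.085 -3.785
vertex 2.19 0.114 -1.729
vertex 2.339 -1.7 -2.911
endloop
endfacet
facet normal -0.455 -0.512 0.728
outer loop
vertex 2.339 -1.7 -2.911
vertex 0.255 0.545 -2.635
vertex 0.404 -1.268 -3.817
endloop
endfacet
facet normal 0.069 -0.836 -0.545
outer loop
vertex 0.404 -1.268 -3.817
vertex 2.885 -1.085 -3.785
vertex 2.339 -1.7 -2.911
endloop
endfacet
facet normal -0.069 0.836 0.545
outer loop
vertex 2.19 0.114 -1.729
vertex 0.801 1.16 -3.509
vertex 0.255 0.545 -2.635
endloop
endfacet
facet normal 0.888 -0.198 0.416
outer loop
vertex 2.736 0.728 -2.603
vertex 2.19 0.114 -1.729
vertex 2.885 -1.085 -3.785
endloop
endfacet
facet normal -0.068 0.836 0.545
outer loop
vertex 2.736 0.728 -2.603
vertex 0.801 1.16 -3.509
vertex 2.19 0.114 -1.729
endloop
endfacet
facet normal -0.888 0.198 -0.415
outer loop
vertex 0.255 0.545 -2.635
vertex 0.801 1.16 -3.509
vertex 0.404 -1.268 -3.817
endloop
endfacet
facet normal 0.069 -0.836 -0.544
outer loop
vertex 0.95 -0.654 -4.691
vertex 2.885 -1.085 -3.785
vertex 0.404 -1.268 -3.817
endloop
endfacet
facet normal -0.888 0.198 -0.416
outer loop
vertex 0.404 -1.268 -3.817
vertex 0.801 1.16 -3.509
vertex 0.95 -0.654 -4.691
endloop
endfacet
facet normal 0.455 0.512 -0.728
outer loop
vertex 0.95 -0.654 -4.691
vertex 2.736 0.728 -2.603
vertex 2.885 -1.085 -3.785
endloop
endfacet
facet normal 0.455 0.512 -0.728
outer loop
vertex 0.801 1.16 -3.509
vertex 2.736 0.728 -2.603
vertex 0.95 -0.654 -4.691
endloop
endfacet
facet normal -0.906 0.416 0.079
outer loop
vertex -4.459 -2.463 -3.126
vertex -4.809 -3.262 -2.929
vertex -4.508 -2.731 -2.275
endloop
endfacet
facet normal -0.395 0.883 0.255
outer loop
vertex -4.459 -2.463 -3.126
vertex -4.508 -2.731 -2.275
vertex -3.774 -2.317 -2.571
endloop
endfacet
facet normal 0.043 0.952 -0.304
outer loop
vertex -4.459 -2.463 -3.126
vertex -3.774 -2.317 -2.571
vertex -3.62 -2.591 -3.408
endloop
endfacet
facet normal -0.197 0.528 -0.826
outer loop
vertex -4.459 -2.463 -3.126
vertex -3.62 -2.591 -3.408
vertex -4.26 -3.175 -3.629
endloop
endfacet
facet normal -0.783 0.198 -0.590
outer loop
vertex -4.459 -2.463 -3.126
vertex -4.26 -3.175 -3.629
vertex -4.809 -3.262 -2.929
endloop
endfacet
facet normal -0.020 0.605 0.796
outer loop
vertex -3.774 -2.317 -2.571
vertex -4.508 -2.731 -2.275
vertex -3.7 -3.025 -2.031
endloop
endfacet
facet normal -0.847 -0.149 0.511
outer loop
vertex -4.508 -2.731 -2.275
vertex -4.809 -3.262 -2.929
vertex -4.34 -3.609 -2.252
endloop
endfacet
facet normal -0.648 -0.503 -0.571
outer loop
vertex -4.809 -3.262 -2.929
vertex -4.26 -3.175 -3.629
vertex -4.186 -3.883 -3.089
endloop
endfacet
facet normal 0.300 0.032 -0.953
outer loop
vertex -4.26 -3.175 -3.629
vertex -3.62 -2.591 -3.408
vertex -3.452 -3.469 -3.385
endloop
endfacet
facet normal 0.688 0.718 -0.108
outer loop
vertex -3.62 -2.591 -3.408
vertex -3.774 -2.317 -2.571
vertex -3.151 -2.938 -2.731
endloop
endfacet
facet normal 0.197 -0.528 0.826
outer loop
vertex -3.501 -3.737 -2.534
vertex -3.7 -3.025 -2.031
vertex -4.34 -3.609 -2.252
endloop
endfacet
facet normal -0.043 -0.952 0.304
outer loop
vertex -3.501 -3.737 -2.534
vertex -4.34 -3.609 -2.252
vertex -4.186 -3.883 -3.089
endloop
endfacet
facet normal 0.395 -0.883 -0.255
outer loop
vertex -3.501 -3.737 -2.534
vertex -4.186 -3.883 -3.089
vertex -3.452 -3.469 -3.385
endloop
endfacet
facet normal 0.906 -0.416 -0.079
outer loop
vertex -3.501 -3.737 -2.534
vertex -3.452 -3.469 -3.385
vertex -3.151 -2.938 -2.731
endloop
endfacet
facet normal 0.783 -0.198 0.590
outer loop
vertex -3.501 -3.737 -2.534
vertex -3.151 -2.938 -2.731
vertex -3.7 -3.025 -2.031
endloop
endfacet
facet normal -0.300 -0.032 0.953
outer loop
vertex -4.34 -3.609 -2.252
vertex -3.7 -3.025 -2.031
vertex -4.508 -2.731 -2.275
endloop
endfacet
facet normal -0.688 -0.718 0.108
outer loop
vertex -4.186 -3.883 -3.089
vertex -4.34 -3.609 -2.252
vertex -4.809 -3.262 -2.929
endloop
endfacet
facet normal 0.020 -0.605 -0.796
outer loop
vertex -3.452 -3.469 -3.385
vertex -4.186 -3.883 -3.089
vertex -4.26 -3.175 -3.629
endloop
endfacet
facet normal 0.847 0.149 -0.511
outer loop
vertex -3.151 -2.938 -2.731
vertex -3.452 -3.469 -3.385
vertex -3.62 -2.591 -3.408
endloop
endfacet
facet normal 0.648 0.503 0.571
outer loop
vertex -3.7 -3.025 -2.031
vertex -3.151 -2.938 -2.731
vertex -3.774 -2.317 -2.571
endloop
endfacet

endsolid


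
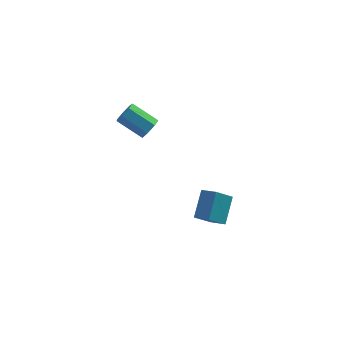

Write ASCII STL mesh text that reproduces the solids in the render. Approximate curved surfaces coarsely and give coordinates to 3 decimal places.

solid 
facet normal 0.753 -0.422 -0.505
outer loop
vertex -0.634 1.963 4.146
vertex -0.888 2.314 3.474
vertex -0.369 2.592 4.016
endloop
endfacet
facet normal 0.535 -0.051 0.843
outer loop
vertex -0.634 1.963 4.146
vertex -0.369 2.592 4.016
vertex -2.119 2.795 5.139
endloop
endfacet
facet normal 0.535 -0.051 0.843
outer loop
vertex -2.119 2.795 5.139
vertex -0.369 2.592 4.016
vertex -1.854 3.423 5.009
endloop
endfacet
facet normal -0.754 0.422 0.504
outer loop
vertex -2.119 2.795 5.139
vertex -1.854 3.423 5.009
vertex -2.372 3.146 4.466
endloop
endfacet
facet normal 0.753 -0.422 -0.505
outer loop
vertex -0.369 2.592 4.016
vertex -0.888 2.314 3.474
vertex -0.495 3.011 3.478
endloop
endfacet
facet normal 0.632 0.676 0.379
outer loop
vertex -0.369 2.592 4.016
vertex -0.495 3.011 3.478
vertex -1.854 3.423 5.009
endloop
endfacet
facet normal 0.632 0.675 0.380
outer loop
vertex -1.854 3.423 5.009
vertex -0.495 3.011 3.478
vertex -1.979 3.843 4.47
endloop
endfacet
facet normal -0.754 0.422 0.504
outer loop
vertex -1.854 3.423 5.009
vertex -1.979 3.843 4.47
vertex -2.372 3.146 4.466
endloop
endfacet
facet normal 0.754 -0.422 -0.504
outer loop
vertex -0.495 3.011 3.478
vertex -0.888 2.314 3.474
vertex -0.916 2.906 2.936
endloop
endfacet
facet normal 0.254 0.894 -0.370
outer loop
vertex -0.495 3.011 3.478
vertex -0.916 2.906 2.936
vertex -1.979 3.843 4.47
endloop
endfacet
facet normal 0.252 0.894 -0.371
outer loop
vertex -1.979 3.843 4.47
vertex -0.916 2.906 2.936
vertex -2.401 3.737 3.929
endloop
endfacet
facet normal -0.753 0.422 0.505
outer loop
vertex -1.979 3.843 4.47
vertex -2.401 3.737 3.929
vertex -2.372 3.146 4.466
endloop
endfacet
facet normal 0.754 -0.422 -0.504
outer loop
vertex -0.916 2.906 2.936
vertex -0.888 2.314 3.474
vertex -1.316 2.355 2.799
endloop
endfacet
facet normal -0.317 0.439 -0.841
outer loop
vertex -0.916 2.906 2.936
vertex -1.316 2.355 2.799
vertex -2.401 3.737 3.929
endloop
endfacet
facet normal -0.316 0.439 -0.841
outer loop
vertex -2.401 3.737 3.929
vertex -1.316 2.355 2.799
vertex -2.8 3.187 3.792
endloop
endfacet
facet normal -0.754 0.421 0.504
outer loop
vertex -2.401 3.737 3.929
vertex -2.8 3.187 3.792
vertex -2.372 3.146 4.466
endloop
endfacet
facet normal 0.754 -0.422 -0.504
outer loop
vertex -1.316 2.355 2.799
vertex -0.888 2.314 3.474
vertex -1.393 1.774 3.17
endloop
endfacet
facet normal -0.648 -0.347 -0.678
outer loop
vertex -1.316 2.355 2.799
vertex -1.393 1.774 3.17
vertex -2.8 3.187 3.792
endloop
endfacet
facet normal -0.648 -0.346 -0.679
outer loop
vertex -2.8 3.187 3.792
vertex -1.393 1.774 3.17
vertex -2.878 2.605 4.163
endloop
endfacet
facet normal -0.753 0.422 0.504
outer loop
vertex -2.8 3.187 3.792
vertex -2.878 2.605 4.163
vertex -2.372 3.146 4.466
endloop
endfacet
facet normal 0.754 -0.422 -0.504
outer loop
vertex -1.393 1.774 3.17
vertex -0.888 2.314 3.474
vertex -1.09 1.599 3.77
endloop
endfacet
facet normal -0.491 -0.871 -0.006
outer loop
vertex -1.393 1.774 3.17
vertex -1.09 1.599 3.77
vertex -2.878 2.605 4.163
endloop
endfacet
facet normal -0.491 -0.871 -0.005
outer loop
vertex -2.878 2.605 4.163
vertex -1.09 1.599 3.77
vertex -2.575 2.431 4.762
endloop
endfacet
facet normal -0.753 0.422 0.504
outer loop
vertex -2.878 2.605 4.163
vertex -2.575 2.431 4.762
vertex -2.372 3.146 4.466
endloop
endfacet
facet normal 0.753 -0.422 -0.505
outer loop
vertex -1.09 1.599 3.77
vertex -0.888 2.314 3.474
vertex -0.634 1.963 4.146
endloop
endfacet
facet normal 0.035 -0.739 0.673
outer loop
vertex -1.09 1.599 3.77
vertex -0.634 1.963 4.146
vertex -2.575 2.431 4.762
endloop
endfacet
facet normal 0.035 -0.740 0.672
outer loop
vertex -2.575 2.431 4.762
vertex -0.634 1.963 4.146
vertex -2.119 2.795 5.139
endloop
endfacet
facet normal -0.754 0.422 0.504
outer loop
vertex -2.575 2.431 4.762
vertex -2.119 2.795 5.139
vertex -2.372 3.146 4.466
endloop
endfacet
facet normal -0.651 -0.314 0.691
outer loop
vertex 3.077 1.296 -2.238
vertex 2.237 2.018 -2.701
vertex 2.475 -0.202 -3.485
endloop
endfacet
facet normal 0.699 -0.602 0.386
outer loop
vertex 3.563 0.322 -4.639
vertex 3.077 1.296 -2.238
vertex 2.475 -0.202 -3.485
endloop
endfacet
facet normal -0.651 -0.314 0.691
outer loop
vertex 2.475 -0.202 -3.485
vertex 2.237 2.018 -2.701
vertex 1.636 0.52 -3.948
endloop
endfacet
facet normal -0.295 -0.734 -0.611
outer loop
vertex 1.636 0.52 -3.948
vertex 3.563 0.322 -4.639
vertex 2.475 -0.202 -3.485
endloop
endfacet
facet normal 0.295 0.735 0.611
outer loop
vertex 3.077 1.296 -2.238
vertex 3.325 2.542 -3.855
vertex 2.237 2.018 -2.701
endloop
endfacet
facet normal 0.699 -0.602 0.386
outer loop
vertex 4.164 1.82 -3.392
vertex 3.077 1.296 -2.238
vertex 3.563 0.322 -4.639
endloop
endfacet
facet normal 0.295 0.735 0.611
outer loop
vertex 4.164 1.82 -3.392
vertex 3.325 2.542 -3.855
vertex 3.077 1.296 -2.238
endloop
endfacet
facet normal -0.699 0.602 -0.386
outer loop
vertex 2.237 2.018 -2.701
vertex 3.325 2.542 -3.855
vertex 1.636 0.52 -3.948
endloop
endfacet
facet normal -0.295 -0.735 -0.611
outer loop
vertex 2.723 1.044 -5.102
vertex 3.563 0.322 -4.639
vertex 1.636 0.52 -3.948
endloop
endfacet
facet normal -0.699 0.602 -0.385
outer loop
vertex 1.636 0.52 -3.948
vertex 3.325 2.542 -3.855
vertex 2.723 1.044 -5.102
endloop
endfacet
facet normal 0.651 0.314 -0.691
outer loop
vertex 2.723 1.044 -5.102
vertex 4.164 1.82 -3.392
vertex 3.563 0.322 -4.639
endloop
endfacet
facet normal 0.651 0.314 -0.691
outer loop
vertex 3.325 2.542 -3.855
vertex 4.164 1.82 -3.392
vertex 2.723 1.044 -5.102
endloop
endfacet

endsolid


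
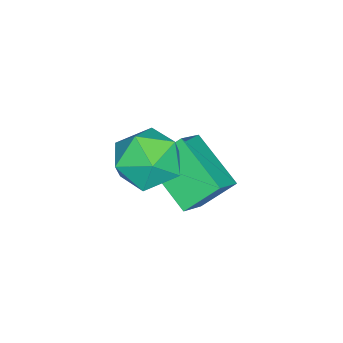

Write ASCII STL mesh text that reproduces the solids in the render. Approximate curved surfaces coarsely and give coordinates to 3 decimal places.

solid 
facet normal -0.827 0.392 0.402
outer loop
vertex 1.71 -1.772 3.738
vertex 1.68 -2.525 4.409
vertex 2.185 -1.678 4.623
endloop
endfacet
facet normal -0.413 0.902 0.126
outer loop
vertex 1.71 -1.772 3.738
vertex 2.185 -1.678 4.623
vertex 2.629 -1.356 3.776
endloop
endfacet
facet normal -0.320 0.759 -0.567
outer loop
vertex 1.71 -1.772 3.738
vertex 2.629 -1.356 3.776
vertex 2.399 -2.005 3.038
endloop
endfacet
facet normal -0.677 0.159 -0.719
outer loop
vertex 1.71 -1.772 3.738
vertex 2.399 -2.005 3.038
vertex 1.813 -2.728 3.429
endloop
endfacet
facet normal -0.990 -0.068 -0.120
outer loop
vertex 1.71 -1.772 3.738
vertex 1.813 -2.728 3.429
vertex 1.68 -2.525 4.409
endloop
endfacet
facet normal 0.223 0.867 0.446
outer loop
vertex 2.629 -1.356 3.776
vertex 2.185 -1.678 4.623
vertex 3.167 -1.852 4.471
endloop
endfacet
facet normal -0.447 0.041 0.894
outer loop
vertex 2.185 -1.678 4.623
vertex 1.68 -2.525 4.409
vertex 2.581 -2.575 4.862
endloop
endfacet
facet normal -0.710 -0.702 0.049
outer loop
vertex 1.68 -2.525 4.409
vertex 1.813 -2.728 3.429
vertex 2.351 -3.224 4.124
endloop
endfacet
facet normal -0.202 -0.334 -0.921
outer loop
vertex 1.813 -2.728 3.429
vertex 2.399 -2.005 3.038
vertex 2.795 -2.902 3.277
endloop
endfacet
facet normal 0.375 0.635 -0.675
outer loop
vertex 2.399 -2.005 3.038
vertex 2.629 -1.356 3.776
vertex 3.3 -2.055 3.491
endloop
endfacet
facet normal 0.677 -0.159 0.719
outer loop
vertex 3.27 -2.808 4.162
vertex 3.167 -1.852 4.471
vertex 2.581 -2.575 4.862
endloop
endfacet
facet normal 0.320 -0.759 0.567
outer loop
vertex 3.27 -2.808 4.162
vertex 2.581 -2.575 4.862
vertex 2.351 -3.224 4.124
endloop
endfacet
facet normal 0.413 -0.902 -0.126
outer loop
vertex 3.27 -2.808 4.162
vertex 2.351 -3.224 4.124
vertex 2.795 -2.902 3.277
endloop
endfacet
facet normal 0.827 -0.392 -0.402
outer loop
vertex 3.27 -2.808 4.162
vertex 2.795 -2.902 3.277
vertex 3.3 -2.055 3.491
endloop
endfacet
facet normal 0.990 0.068 0.120
outer loop
vertex 3.27 -2.808 4.162
vertex 3.3 -2.055 3.491
vertex 3.167 -1.852 4.471
endloop
endfacet
facet normal 0.202 0.334 0.921
outer loop
vertex 2.581 -2.575 4.862
vertex 3.167 -1.852 4.471
vertex 2.185 -1.678 4.623
endloop
endfacet
facet normal -0.375 -0.635 0.675
outer loop
vertex 2.351 -3.224 4.124
vertex 2.581 -2.575 4.862
vertex 1.68 -2.525 4.409
endloop
endfacet
facet normal -0.223 -0.867 -0.446
outer loop
vertex 2.795 -2.902 3.277
vertex 2.351 -3.224 4.124
vertex 1.813 -2.728 3.429
endloop
endfacet
facet normal 0.447 -0.041 -0.894
outer loop
vertex 3.3 -2.055 3.491
vertex 2.795 -2.902 3.277
vertex 2.399 -2.005 3.038
endloop
endfacet
facet normal 0.710 0.702 -0.049
outer loop
vertex 3.167 -1.852 4.471
vertex 3.3 -2.055 3.491
vertex 2.629 -1.356 3.776
endloop
endfacet
facet normal -0.398 0.627 0.670
outer loop
vertex -0.457 -2.127 2.297
vertex 0.462 -2.237 2.946
vertex 0.313 -0.727 1.445
endloop
endfacet
facet normal -0.813 0.098 -0.574
outer loop
vertex 0.818 -1.523 0.594
vertex -0.457 -2.127 2.297
vertex 0.313 -0.727 1.445
endloop
endfacet
facet normal -0.398 0.627 0.670
outer loop
vertex 0.313 -0.727 1.445
vertex 0.462 -2.237 2.946
vertex 1.231 -0.837 2.094
endloop
endfacet
facet normal 0.425 0.773 -0.471
outer loop
vertex 1.231 -0.837 2.094
vertex 0.818 -1.523 0.594
vertex 0.313 -0.727 1.445
endloop
endfacet
facet normal -0.425 -0.773 0.471
outer loop
vertex -0.457 -2.127 2.297
vertex 0.967 -3.033 2.095
vertex 0.462 -2.237 2.946
endloop
endfacet
facet normal -0.813 0.097 -0.574
outer loop
vertex 0.049 -2.923 1.446
vertex -0.457 -2.127 2.297
vertex 0.818 -1.523 0.594
endloop
endfacet
facet normal -0.425 -0.773 0.470
outer loop
vertex 0.049 -2.923 1.446
vertex 0.967 -3.033 2.095
vertex -0.457 -2.127 2.297
endloop
endfacet
facet normal 0.813 -0.097 0.574
outer loop
vertex 0.462 -2.237 2.946
vertex 0.967 -3.033 2.095
vertex 1.231 -0.837 2.094
endloop
endfacet
facet normal 0.425 0.773 -0.471
outer loop
vertex 1.737 -1.633 1.243
vertex 0.818 -1.523 0.594
vertex 1.231 -0.837 2.094
endloop
endfacet
facet normal 0.813 -0.097 0.574
outer loop
vertex 1.231 -0.837 2.094
vertex 0.967 -3.033 2.095
vertex 1.737 -1.633 1.243
endloop
endfacet
facet normal 0.398 -0.626 -0.670
outer loop
vertex 1.737 -1.633 1.243
vertex 0.049 -2.923 1.446
vertex 0.818 -1.523 0.594
endloop
endfacet
facet normal 0.398 -0.627 -0.670
outer loop
vertex 0.967 -3.033 2.095
vertex 0.049 -2.923 1.446
vertex 1.737 -1.633 1.243
endloop
endfacet

endsolid


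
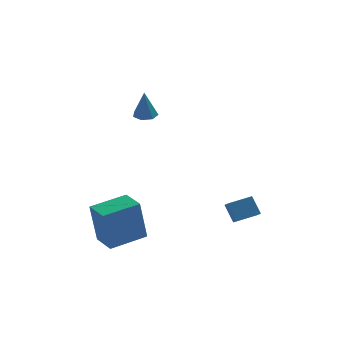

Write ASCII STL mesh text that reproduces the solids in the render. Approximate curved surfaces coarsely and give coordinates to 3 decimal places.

solid 
facet normal -0.369 0.439 0.819
outer loop
vertex 3.27 -2.611 -1.122
vertex 4.287 -2.259 -0.853
vertex 3.144 -1.922 -1.548
endloop
endfacet
facet normal -0.917 -0.318 -0.243
outer loop
vertex 3.513 -2.361 -2.367
vertex 3.27 -2.611 -1.122
vertex 3.144 -1.922 -1.548
endloop
endfacet
facet normal -0.369 0.439 0.819
outer loop
vertex 3.144 -1.922 -1.548
vertex 4.287 -2.259 -0.853
vertex 4.161 -1.57 -1.279
endloop
endfacet
facet normal -0.153 0.840 -0.520
outer loop
vertex 4.161 -1.57 -1.279
vertex 3.513 -2.361 -2.367
vertex 3.144 -1.922 -1.548
endloop
endfacet
facet normal 0.153 -0.840 0.520
outer loop
vertex 3.27 -2.611 -1.122
vertex 4.656 -2.698 -1.672
vertex 4.287 -2.259 -0.853
endloop
endfacet
facet normal -0.917 -0.318 -0.243
outer loop
vertex 3.639 -3.05 -1.941
vertex 3.27 -2.611 -1.122
vertex 3.513 -2.361 -2.367
endloop
endfacet
facet normal 0.153 -0.840 0.520
outer loop
vertex 3.639 -3.05 -1.941
vertex 4.656 -2.698 -1.672
vertex 3.27 -2.611 -1.122
endloop
endfacet
facet normal 0.917 0.318 0.243
outer loop
vertex 4.287 -2.259 -0.853
vertex 4.656 -2.698 -1.672
vertex 4.161 -1.57 -1.279
endloop
endfacet
facet normal -0.153 0.840 -0.520
outer loop
vertex 4.53 -2.009 -2.098
vertex 3.513 -2.361 -2.367
vertex 4.161 -1.57 -1.279
endloop
endfacet
facet normal 0.917 0.318 0.243
outer loop
vertex 4.161 -1.57 -1.279
vertex 4.656 -2.698 -1.672
vertex 4.53 -2.009 -2.098
endloop
endfacet
facet normal 0.369 -0.439 -0.819
outer loop
vertex 4.53 -2.009 -2.098
vertex 3.639 -3.05 -1.941
vertex 3.513 -2.361 -2.367
endloop
endfacet
facet normal 0.369 -0.439 -0.819
outer loop
vertex 4.656 -2.698 -1.672
vertex 3.639 -3.05 -1.941
vertex 4.53 -2.009 -2.098
endloop
endfacet
facet normal -0.507 0.862 0.021
outer loop
vertex -2.522 -2.817 -1.264
vertex -1.016 -1.938 -0.961
vertex -2.237 -2.599 -3.313
endloop
endfacet
facet normal -0.851 -0.496 -0.171
outer loop
vertex -1.624 -3.642 -3.339
vertex -2.522 -2.817 -1.264
vertex -2.237 -2.599 -3.313
endloop
endfacet
facet normal -0.507 0.862 0.021
outer loop
vertex -2.237 -2.599 -3.313
vertex -1.016 -1.938 -0.961
vertex -0.731 -1.72 -3.01
endloop
endfacet
facet normal 0.137 0.105 -0.985
outer loop
vertex -0.731 -1.72 -3.01
vertex -1.624 -3.642 -3.339
vertex -2.237 -2.599 -3.313
endloop
endfacet
facet normal -0.137 -0.105 0.985
outer loop
vertex -2.522 -2.817 -1.264
vertex -0.403 -2.981 -0.987
vertex -1.016 -1.938 -0.961
endloop
endfacet
facet normal -0.851 -0.496 -0.171
outer loop
vertex -1.909 -3.86 -1.29
vertex -2.522 -2.817 -1.264
vertex -1.624 -3.642 -3.339
endloop
endfacet
facet normal -0.137 -0.105 0.985
outer loop
vertex -1.909 -3.86 -1.29
vertex -0.403 -2.981 -0.987
vertex -2.522 -2.817 -1.264
endloop
endfacet
facet normal 0.851 0.496 0.171
outer loop
vertex -1.016 -1.938 -0.961
vertex -0.403 -2.981 -0.987
vertex -0.731 -1.72 -3.01
endloop
endfacet
facet normal 0.137 0.105 -0.985
outer loop
vertex -0.118 -2.763 -3.036
vertex -1.624 -3.642 -3.339
vertex -0.731 -1.72 -3.01
endloop
endfacet
facet normal 0.851 0.496 0.171
outer loop
vertex -0.731 -1.72 -3.01
vertex -0.403 -2.981 -0.987
vertex -0.118 -2.763 -3.036
endloop
endfacet
facet normal 0.507 -0.862 -0.021
outer loop
vertex -0.118 -2.763 -3.036
vertex -1.909 -3.86 -1.29
vertex -1.624 -3.642 -3.339
endloop
endfacet
facet normal 0.507 -0.862 -0.021
outer loop
vertex -0.403 -2.981 -0.987
vertex -1.909 -3.86 -1.29
vertex -0.118 -2.763 -3.036
endloop
endfacet
facet normal 0.022 0.211 -0.977
outer loop
vertex 0.006 1.41 2.116
vertex -0.323 1.866 2.207
vertex 0.246 1.831 2.212
endloop
endfacet
facet normal 0.818 -0.522 0.242
outer loop
vertex 0.006 1.41 2.116
vertex 0.246 1.831 2.212
vertex -0.357 1.554 3.653
endloop
endfacet
facet normal 0.022 0.212 -0.977
outer loop
vertex 0.246 1.831 2.212
vertex -0.323 1.866 2.207
vertex 0.057 2.279 2.305
endloop
endfacet
facet normal 0.866 0.279 0.416
outer loop
vertex 0.246 1.831 2.212
vertex 0.057 2.279 2.305
vertex -0.357 1.554 3.653
endloop
endfacet
facet normal 0.024 0.210 -0.977
outer loop
vertex 0.057 2.279 2.305
vertex -0.323 1.866 2.207
vertex -0.418 2.416 2.323
endloop
endfacet
facet normal 0.255 0.817 0.518
outer loop
vertex 0.057 2.279 2.305
vertex -0.418 2.416 2.323
vertex -0.357 1.554 3.653
endloop
endfacet
facet normal 0.022 0.210 -0.977
outer loop
vertex -0.418 2.416 2.323
vertex -0.323 1.866 2.207
vertex -0.822 2.138 2.254
endloop
endfacet
facet normal -0.553 0.687 0.471
outer loop
vertex -0.418 2.416 2.323
vertex -0.822 2.138 2.254
vertex -0.357 1.554 3.653
endloop
endfacet
facet normal 0.023 0.212 -0.977
outer loop
vertex -0.822 2.138 2.254
vertex -0.323 1.866 2.207
vertex -0.85 1.656 2.149
endloop
endfacet
facet normal -0.950 -0.012 0.311
outer loop
vertex -0.822 2.138 2.254
vertex -0.85 1.656 2.149
vertex -0.357 1.554 3.653
endloop
endfacet
facet normal 0.024 0.210 -0.977
outer loop
vertex -0.85 1.656 2.149
vertex -0.323 1.866 2.207
vertex -0.482 1.331 2.088
endloop
endfacet
facet normal -0.639 -0.753 0.158
outer loop
vertex -0.85 1.656 2.149
vertex -0.482 1.331 2.088
vertex -0.357 1.554 3.653
endloop
endfacet
facet normal 0.022 0.211 -0.977
outer loop
vertex -0.482 1.331 2.088
vertex -0.323 1.866 2.207
vertex 0.006 1.41 2.116
endloop
endfacet
facet normal 0.151 -0.980 0.128
outer loop
vertex -0.482 1.331 2.088
vertex 0.006 1.41 2.116
vertex -0.357 1.554 3.653
endloop
endfacet

endsolid


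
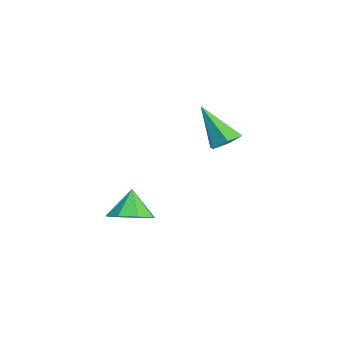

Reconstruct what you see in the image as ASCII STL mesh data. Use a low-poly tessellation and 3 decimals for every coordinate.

solid 
facet normal 0.322 0.441 -0.838
outer loop
vertex -1.998 2.909 -2.458
vertex -2.588 2.924 -2.677
vertex -2.366 3.406 -2.338
endloop
endfacet
facet normal 0.609 0.271 0.745
outer loop
vertex -1.998 2.909 -2.458
vertex -2.366 3.406 -2.338
vertex -3.132 2.176 -1.263
endloop
endfacet
facet normal 0.321 0.441 -0.838
outer loop
vertex -2.366 3.406 -2.338
vertex -2.588 2.924 -2.677
vertex -2.957 3.42 -2.557
endloop
endfacet
facet normal -0.227 0.717 0.659
outer loop
vertex -2.366 3.406 -2.338
vertex -2.957 3.42 -2.557
vertex -3.132 2.176 -1.263
endloop
endfacet
facet normal 0.322 0.442 -0.837
outer loop
vertex -2.957 3.42 -2.557
vertex -2.588 2.924 -2.677
vertex -3.179 2.939 -2.896
endloop
endfacet
facet normal -0.935 0.310 0.172
outer loop
vertex -2.957 3.42 -2.557
vertex -3.179 2.939 -2.896
vertex -3.132 2.176 -1.263
endloop
endfacet
facet normal 0.321 0.442 -0.837
outer loop
vertex -3.179 2.939 -2.896
vertex -2.588 2.924 -2.677
vertex -2.81 2.442 -3.017
endloop
endfacet
facet normal -0.807 -0.543 -0.231
outer loop
vertex -3.179 2.939 -2.896
vertex -2.81 2.442 -3.017
vertex -3.132 2.176 -1.263
endloop
endfacet
facet normal 0.322 0.442 -0.837
outer loop
vertex -2.81 2.442 -3.017
vertex -2.588 2.924 -2.677
vertex -2.22 2.427 -2.798
endloop
endfacet
facet normal 0.029 -0.989 -0.145
outer loop
vertex -2.81 2.442 -3.017
vertex -2.22 2.427 -2.798
vertex -3.132 2.176 -1.263
endloop
endfacet
facet normal 0.322 0.442 -0.837
outer loop
vertex -2.22 2.427 -2.798
vertex -2.588 2.924 -2.677
vertex -1.998 2.909 -2.458
endloop
endfacet
facet normal 0.738 -0.582 0.343
outer loop
vertex -2.22 2.427 -2.798
vertex -1.998 2.909 -2.458
vertex -3.132 2.176 -1.263
endloop
endfacet
facet normal 0.495 -0.119 -0.860
outer loop
vertex 1.905 -1.183 -3.345
vertex 1.375 -0.744 -3.711
vertex 2.048 -0.604 -3.343
endloop
endfacet
facet normal 0.417 -0.106 0.903
outer loop
vertex 1.905 -1.183 -3.345
vertex 2.048 -0.604 -3.343
vertex 0.845 -0.616 -2.789
endloop
endfacet
facet normal 0.495 -0.118 -0.861
outer loop
vertex 2.048 -0.604 -3.343
vertex 1.375 -0.744 -3.711
vertex 1.797 -0.106 -3.556
endloop
endfacet
facet normal 0.355 0.513 0.782
outer loop
vertex 2.048 -0.604 -3.343
vertex 1.797 -0.106 -3.556
vertex 0.845 -0.616 -2.789
endloop
endfacet
facet normal 0.495 -0.118 -0.861
outer loop
vertex 1.797 -0.106 -3.556
vertex 1.375 -0.744 -3.711
vertex 1.298 0.018 -3.86
endloop
endfacet
facet normal -0.078 0.872 0.483
outer loop
vertex 1.797 -0.106 -3.556
vertex 1.298 0.018 -3.86
vertex 0.845 -0.616 -2.789
endloop
endfacet
facet normal 0.494 -0.119 -0.861
outer loop
vertex 1.298 0.018 -3.86
vertex 1.375 -0.744 -3.711
vertex 0.844 -0.304 -4.076
endloop
endfacet
facet normal -0.625 0.758 0.184
outer loop
vertex 1.298 0.018 -3.86
vertex 0.844 -0.304 -4.076
vertex 0.845 -0.616 -2.789
endloop
endfacet
facet normal 0.494 -0.119 -0.861
outer loop
vertex 0.844 -0.304 -4.076
vertex 1.375 -0.744 -3.711
vertex 0.701 -0.884 -4.078
endloop
endfacet
facet normal -0.969 0.239 0.059
outer loop
vertex 0.844 -0.304 -4.076
vertex 0.701 -0.884 -4.078
vertex 0.845 -0.616 -2.789
endloop
endfacet
facet normal 0.494 -0.119 -0.861
outer loop
vertex 0.701 -0.884 -4.078
vertex 1.375 -0.744 -3.711
vertex 0.953 -1.381 -3.865
endloop
endfacet
facet normal -0.906 -0.382 0.181
outer loop
vertex 0.701 -0.884 -4.078
vertex 0.953 -1.381 -3.865
vertex 0.845 -0.616 -2.789
endloop
endfacet
facet normal 0.495 -0.120 -0.860
outer loop
vertex 0.953 -1.381 -3.865
vertex 1.375 -0.744 -3.711
vertex 1.451 -1.505 -3.561
endloop
endfacet
facet normal -0.475 -0.739 0.478
outer loop
vertex 0.953 -1.381 -3.865
vertex 1.451 -1.505 -3.561
vertex 0.845 -0.616 -2.789
endloop
endfacet
facet normal 0.495 -0.120 -0.861
outer loop
vertex 1.451 -1.505 -3.561
vertex 1.375 -0.744 -3.711
vertex 1.905 -1.183 -3.345
endloop
endfacet
facet normal 0.073 -0.625 0.777
outer loop
vertex 1.451 -1.505 -3.561
vertex 1.905 -1.183 -3.345
vertex 0.845 -0.616 -2.789
endloop
endfacet

endsolid


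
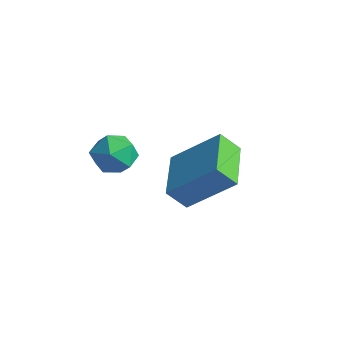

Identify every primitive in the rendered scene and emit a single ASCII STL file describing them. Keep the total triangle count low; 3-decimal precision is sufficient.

solid 
facet normal -0.682 0.719 0.133
outer loop
vertex 2.24 1.639 -0.031
vertex 3.501 2.585 1.327
vertex 2.637 2.149 -0.754
endloop
endfacet
facet normal -0.606 -0.454 -0.653
outer loop
vertex 3.939 0.775 -1.007
vertex 2.24 1.639 -0.031
vertex 2.637 2.149 -0.754
endloop
endfacet
facet normal -0.682 0.720 0.132
outer loop
vertex 2.637 2.149 -0.754
vertex 3.501 2.585 1.327
vertex 3.898 3.094 0.604
endloop
endfacet
facet normal 0.409 0.525 -0.746
outer loop
vertex 3.898 3.094 0.604
vertex 3.939 0.775 -1.007
vertex 2.637 2.149 -0.754
endloop
endfacet
facet normal -0.409 -0.525 0.746
outer loop
vertex 2.24 1.639 -0.031
vertex 4.803 1.211 1.074
vertex 3.501 2.585 1.327
endloop
endfacet
facet normal -0.606 -0.454 -0.653
outer loop
vertex 3.542 0.266 -0.284
vertex 2.24 1.639 -0.031
vertex 3.939 0.775 -1.007
endloop
endfacet
facet normal -0.409 -0.526 0.746
outer loop
vertex 3.542 0.266 -0.284
vertex 4.803 1.211 1.074
vertex 2.24 1.639 -0.031
endloop
endfacet
facet normal 0.606 0.454 0.653
outer loop
vertex 3.501 2.585 1.327
vertex 4.803 1.211 1.074
vertex 3.898 3.094 0.604
endloop
endfacet
facet normal 0.409 0.525 -0.746
outer loop
vertex 5.2 1.721 0.351
vertex 3.939 0.775 -1.007
vertex 3.898 3.094 0.604
endloop
endfacet
facet normal 0.606 0.454 0.653
outer loop
vertex 3.898 3.094 0.604
vertex 4.803 1.211 1.074
vertex 5.2 1.721 0.351
endloop
endfacet
facet normal 0.682 -0.719 -0.132
outer loop
vertex 5.2 1.721 0.351
vertex 3.542 0.266 -0.284
vertex 3.939 0.775 -1.007
endloop
endfacet
facet normal 0.682 -0.719 -0.133
outer loop
vertex 4.803 1.211 1.074
vertex 3.542 0.266 -0.284
vertex 5.2 1.721 0.351
endloop
endfacet
facet normal -0.006 0.488 0.873
outer loop
vertex 2.777 -0.702 2.46
vertex 2.817 -1.426 2.865
vertex 3.516 -1.031 2.649
endloop
endfacet
facet normal 0.300 0.883 0.362
outer loop
vertex 2.777 -0.702 2.46
vertex 3.516 -1.031 2.649
vertex 3.394 -0.684 1.904
endloop
endfacet
facet normal -0.175 0.971 -0.162
outer loop
vertex 2.777 -0.702 2.46
vertex 3.394 -0.684 1.904
vertex 2.62 -0.864 1.66
endloop
endfacet
facet normal -0.775 0.632 0.024
outer loop
vertex 2.777 -0.702 2.46
vertex 2.62 -0.864 1.66
vertex 2.264 -1.323 2.254
endloop
endfacet
facet normal -0.670 0.334 0.663
outer loop
vertex 2.777 -0.702 2.46
vertex 2.264 -1.323 2.254
vertex 2.817 -1.426 2.865
endloop
endfacet
facet normal 0.852 0.513 0.099
outer loop
vertex 3.394 -0.684 1.904
vertex 3.516 -1.031 2.649
vertex 3.816 -1.397 1.966
endloop
endfacet
facet normal 0.356 -0.124 0.926
outer loop
vertex 3.516 -1.031 2.649
vertex 2.817 -1.426 2.865
vertex 3.46 -1.856 2.56
endloop
endfacet
facet normal -0.718 -0.374 0.587
outer loop
vertex 2.817 -1.426 2.865
vertex 2.264 -1.323 2.254
vertex 2.686 -2.036 2.316
endloop
endfacet
facet normal -0.887 0.109 -0.448
outer loop
vertex 2.264 -1.323 2.254
vertex 2.62 -0.864 1.66
vertex 2.564 -1.689 1.571
endloop
endfacet
facet normal 0.084 0.657 -0.750
outer loop
vertex 2.62 -0.864 1.66
vertex 3.394 -0.684 1.904
vertex 3.263 -1.294 1.355
endloop
endfacet
facet normal 0.775 -0.632 -0.024
outer loop
vertex 3.303 -2.018 1.76
vertex 3.816 -1.397 1.966
vertex 3.46 -1.856 2.56
endloop
endfacet
facet normal 0.175 -0.971 0.162
outer loop
vertex 3.303 -2.018 1.76
vertex 3.46 -1.856 2.56
vertex 2.686 -2.036 2.316
endloop
endfacet
facet normal -0.300 -0.883 -0.362
outer loop
vertex 3.303 -2.018 1.76
vertex 2.686 -2.036 2.316
vertex 2.564 -1.689 1.571
endloop
endfacet
facet normal 0.006 -0.488 -0.873
outer loop
vertex 3.303 -2.018 1.76
vertex 2.564 -1.689 1.571
vertex 3.263 -1.294 1.355
endloop
endfacet
facet normal 0.670 -0.334 -0.663
outer loop
vertex 3.303 -2.018 1.76
vertex 3.263 -1.294 1.355
vertex 3.816 -1.397 1.966
endloop
endfacet
facet normal 0.887 -0.109 0.448
outer loop
vertex 3.46 -1.856 2.56
vertex 3.816 -1.397 1.966
vertex 3.516 -1.031 2.649
endloop
endfacet
facet normal -0.084 -0.657 0.750
outer loop
vertex 2.686 -2.036 2.316
vertex 3.46 -1.856 2.56
vertex 2.817 -1.426 2.865
endloop
endfacet
facet normal -0.852 -0.513 -0.099
outer loop
vertex 2.564 -1.689 1.571
vertex 2.686 -2.036 2.316
vertex 2.264 -1.323 2.254
endloop
endfacet
facet normal -0.356 0.124 -0.926
outer loop
vertex 3.263 -1.294 1.355
vertex 2.564 -1.689 1.571
vertex 2.62 -0.864 1.66
endloop
endfacet
facet normal 0.718 0.374 -0.587
outer loop
vertex 3.816 -1.397 1.966
vertex 3.263 -1.294 1.355
vertex 3.394 -0.684 1.904
endloop
endfacet

endsolid


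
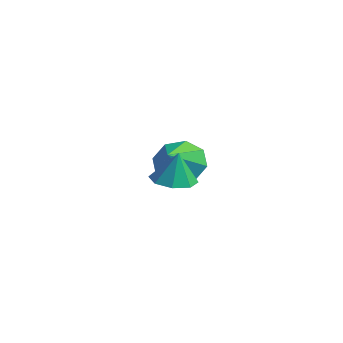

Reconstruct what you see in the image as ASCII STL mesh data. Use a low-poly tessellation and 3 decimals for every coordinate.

solid 
facet normal -0.554 0.658 -0.510
outer loop
vertex -2.552 2.209 0.392
vertex -3.396 1.555 0.465
vertex -3.001 2.35 1.062
endloop
endfacet
facet normal 0.811 0.347 0.471
outer loop
vertex -2.552 2.209 0.392
vertex -3.001 2.35 1.062
vertex -2.344 0.305 1.435
endloop
endfacet
facet normal -0.554 0.658 -0.510
outer loop
vertex -3.001 2.35 1.062
vertex -3.396 1.555 0.465
vertex -3.681 2.026 1.383
endloop
endfacet
facet normal 0.305 0.265 0.915
outer loop
vertex -3.001 2.35 1.062
vertex -3.681 2.026 1.383
vertex -2.344 0.305 1.435
endloop
endfacet
facet normal -0.554 0.659 -0.510
outer loop
vertex -3.681 2.026 1.383
vertex -3.396 1.555 0.465
vertex -4.195 1.426 1.166
endloop
endfacet
facet normal -0.231 -0.150 0.961
outer loop
vertex -3.681 2.026 1.383
vertex -4.195 1.426 1.166
vertex -2.344 0.305 1.435
endloop
endfacet
facet normal -0.554 0.657 -0.511
outer loop
vertex -4.195 1.426 1.166
vertex -3.396 1.555 0.465
vertex -4.24 0.901 0.539
endloop
endfacet
facet normal -0.481 -0.655 0.583
outer loop
vertex -4.195 1.426 1.166
vertex -4.24 0.901 0.539
vertex -2.344 0.305 1.435
endloop
endfacet
facet normal -0.554 0.658 -0.510
outer loop
vertex -4.24 0.901 0.539
vertex -3.396 1.555 0.465
vertex -3.792 0.759 -0.131
endloop
endfacet
facet normal -0.300 -0.954 0.001
outer loop
vertex -4.24 0.901 0.539
vertex -3.792 0.759 -0.131
vertex -2.344 0.305 1.435
endloop
endfacet
facet normal -0.554 0.658 -0.510
outer loop
vertex -3.792 0.759 -0.131
vertex -3.396 1.555 0.465
vertex -3.111 1.084 -0.452
endloop
endfacet
facet normal 0.207 -0.872 -0.444
outer loop
vertex -3.792 0.759 -0.131
vertex -3.111 1.084 -0.452
vertex -2.344 0.305 1.435
endloop
endfacet
facet normal -0.554 0.658 -0.510
outer loop
vertex -3.111 1.084 -0.452
vertex -3.396 1.555 0.465
vertex -2.598 1.684 -0.235
endloop
endfacet
facet normal 0.742 -0.457 -0.490
outer loop
vertex -3.111 1.084 -0.452
vertex -2.598 1.684 -0.235
vertex -2.344 0.305 1.435
endloop
endfacet
facet normal -0.554 0.658 -0.510
outer loop
vertex -2.598 1.684 -0.235
vertex -3.396 1.555 0.465
vertex -2.552 2.209 0.392
endloop
endfacet
facet normal 0.993 0.047 -0.112
outer loop
vertex -2.598 1.684 -0.235
vertex -2.552 2.209 0.392
vertex -2.344 0.305 1.435
endloop
endfacet
facet normal -0.151 -0.063 -0.986
outer loop
vertex 1.391 -0.921 1.558
vertex 0.891 -1.611 1.679
vertex 0.758 -0.762 1.645
endloop
endfacet
facet normal 0.275 0.859 0.432
outer loop
vertex 1.391 -0.921 1.558
vertex 0.758 -0.762 1.645
vertex 1.089 -1.529 2.961
endloop
endfacet
facet normal -0.152 -0.063 -0.986
outer loop
vertex 0.758 -0.762 1.645
vertex 0.891 -1.611 1.679
vertex 0.204 -1.1 1.752
endloop
endfacet
facet normal -0.362 0.763 0.536
outer loop
vertex 0.758 -0.762 1.645
vertex 0.204 -1.1 1.752
vertex 1.089 -1.529 2.961
endloop
endfacet
facet normal -0.152 -0.063 -0.986
outer loop
vertex 0.204 -1.1 1.752
vertex 0.891 -1.611 1.679
vertex 0.052 -1.737 1.816
endloop
endfacet
facet normal -0.741 0.240 0.627
outer loop
vertex 0.204 -1.1 1.752
vertex 0.052 -1.737 1.816
vertex 1.089 -1.529 2.961
endloop
endfacet
facet normal -0.152 -0.063 -0.986
outer loop
vertex 0.052 -1.737 1.816
vertex 0.891 -1.611 1.679
vertex 0.392 -2.301 1.8
endloop
endfacet
facet normal -0.640 -0.404 0.653
outer loop
vertex 0.052 -1.737 1.816
vertex 0.392 -2.301 1.8
vertex 1.089 -1.529 2.961
endloop
endfacet
facet normal -0.152 -0.063 -0.986
outer loop
vertex 0.392 -2.301 1.8
vertex 0.891 -1.611 1.679
vertex 1.025 -2.46 1.713
endloop
endfacet
facet normal -0.117 -0.793 0.598
outer loop
vertex 0.392 -2.301 1.8
vertex 1.025 -2.46 1.713
vertex 1.089 -1.529 2.961
endloop
endfacet
facet normal -0.152 -0.063 -0.986
outer loop
vertex 1.025 -2.46 1.713
vertex 0.891 -1.611 1.679
vertex 1.579 -2.122 1.606
endloop
endfacet
facet normal 0.521 -0.697 0.493
outer loop
vertex 1.025 -2.46 1.713
vertex 1.579 -2.122 1.606
vertex 1.089 -1.529 2.961
endloop
endfacet
facet normal -0.151 -0.063 -0.986
outer loop
vertex 1.579 -2.122 1.606
vertex 0.891 -1.611 1.679
vertex 1.731 -1.485 1.542
endloop
endfacet
facet normal 0.899 -0.174 0.401
outer loop
vertex 1.579 -2.122 1.606
vertex 1.731 -1.485 1.542
vertex 1.089 -1.529 2.961
endloop
endfacet
facet normal -0.151 -0.063 -0.986
outer loop
vertex 1.731 -1.485 1.542
vertex 0.891 -1.611 1.679
vertex 1.391 -0.921 1.558
endloop
endfacet
facet normal 0.798 0.471 0.376
outer loop
vertex 1.731 -1.485 1.542
vertex 1.391 -0.921 1.558
vertex 1.089 -1.529 2.961
endloop
endfacet

endsolid
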